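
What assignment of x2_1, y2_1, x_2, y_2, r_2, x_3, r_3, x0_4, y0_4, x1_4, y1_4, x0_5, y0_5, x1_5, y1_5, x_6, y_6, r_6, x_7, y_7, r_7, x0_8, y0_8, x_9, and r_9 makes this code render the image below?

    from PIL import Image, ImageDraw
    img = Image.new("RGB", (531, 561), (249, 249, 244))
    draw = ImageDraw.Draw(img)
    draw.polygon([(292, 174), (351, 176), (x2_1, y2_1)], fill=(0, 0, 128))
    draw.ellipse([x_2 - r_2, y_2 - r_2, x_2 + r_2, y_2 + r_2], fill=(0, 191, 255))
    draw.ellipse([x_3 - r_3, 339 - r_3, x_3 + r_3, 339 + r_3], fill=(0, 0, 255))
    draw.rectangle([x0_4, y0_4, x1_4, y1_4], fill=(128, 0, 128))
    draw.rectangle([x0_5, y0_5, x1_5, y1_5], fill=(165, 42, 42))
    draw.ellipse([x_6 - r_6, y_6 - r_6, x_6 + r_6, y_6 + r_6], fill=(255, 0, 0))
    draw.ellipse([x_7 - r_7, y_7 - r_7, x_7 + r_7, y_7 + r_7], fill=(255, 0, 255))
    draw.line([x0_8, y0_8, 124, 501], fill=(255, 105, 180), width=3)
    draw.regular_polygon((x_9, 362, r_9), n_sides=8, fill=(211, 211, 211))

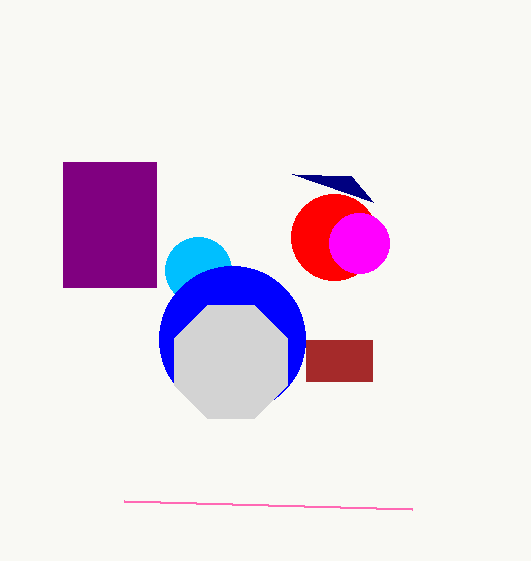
x2_1 = 373
y2_1 = 202
x_2 = 198
y_2 = 270
r_2 = 33
x_3 = 232
r_3 = 73
x0_4 = 63
y0_4 = 162
x1_4 = 156
y1_4 = 287
x0_5 = 306
y0_5 = 340
x1_5 = 372
y1_5 = 381
x_6 = 334
y_6 = 237
r_6 = 43
x_7 = 359
y_7 = 243
r_7 = 30
x0_8 = 412
y0_8 = 509
x_9 = 231
r_9 = 61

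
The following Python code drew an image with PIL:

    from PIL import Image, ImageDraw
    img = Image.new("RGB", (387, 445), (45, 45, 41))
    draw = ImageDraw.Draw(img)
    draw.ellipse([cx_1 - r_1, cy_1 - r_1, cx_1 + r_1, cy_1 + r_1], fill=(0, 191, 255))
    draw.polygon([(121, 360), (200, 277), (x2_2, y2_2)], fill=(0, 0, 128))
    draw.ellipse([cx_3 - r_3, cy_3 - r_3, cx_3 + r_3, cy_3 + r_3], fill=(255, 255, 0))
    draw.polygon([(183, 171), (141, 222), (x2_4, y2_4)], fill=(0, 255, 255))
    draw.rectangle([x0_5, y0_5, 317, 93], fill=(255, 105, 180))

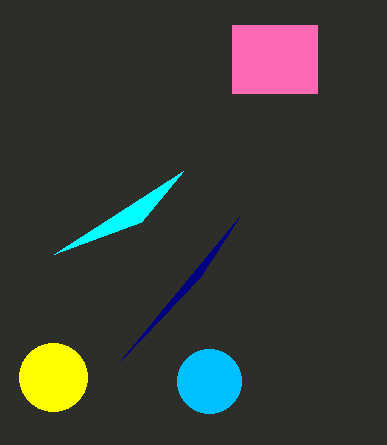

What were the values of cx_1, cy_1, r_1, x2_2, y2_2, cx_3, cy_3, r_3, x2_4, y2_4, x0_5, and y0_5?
cx_1 = 209, cy_1 = 381, r_1 = 32, x2_2 = 239, y2_2 = 217, cx_3 = 53, cy_3 = 377, r_3 = 34, x2_4 = 54, y2_4 = 254, x0_5 = 232, y0_5 = 25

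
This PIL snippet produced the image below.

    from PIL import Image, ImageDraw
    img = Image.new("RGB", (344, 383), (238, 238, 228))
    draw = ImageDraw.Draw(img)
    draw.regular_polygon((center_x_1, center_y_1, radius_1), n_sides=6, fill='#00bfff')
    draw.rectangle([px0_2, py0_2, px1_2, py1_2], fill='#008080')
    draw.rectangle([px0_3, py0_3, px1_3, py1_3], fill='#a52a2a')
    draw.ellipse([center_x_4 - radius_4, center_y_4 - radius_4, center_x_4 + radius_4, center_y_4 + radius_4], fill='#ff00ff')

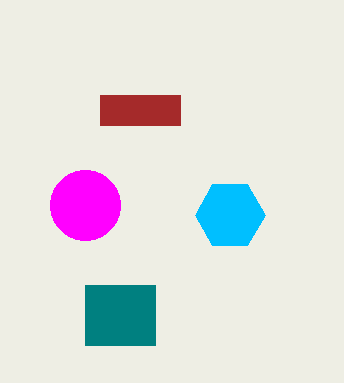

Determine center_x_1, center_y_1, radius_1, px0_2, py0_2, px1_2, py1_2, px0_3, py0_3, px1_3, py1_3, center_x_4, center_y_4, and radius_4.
center_x_1 = 230
center_y_1 = 215
radius_1 = 35
px0_2 = 85
py0_2 = 285
px1_2 = 155
py1_2 = 345
px0_3 = 100
py0_3 = 95
px1_3 = 180
py1_3 = 125
center_x_4 = 85
center_y_4 = 205
radius_4 = 35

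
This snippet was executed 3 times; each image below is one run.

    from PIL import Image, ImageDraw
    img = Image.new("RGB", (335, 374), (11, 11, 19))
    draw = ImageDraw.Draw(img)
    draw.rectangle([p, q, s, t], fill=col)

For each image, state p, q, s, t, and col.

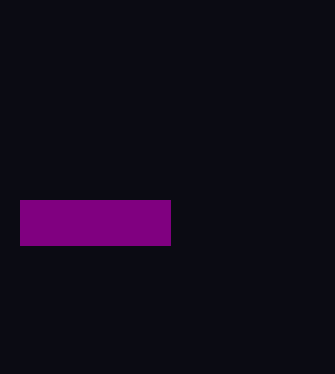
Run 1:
p = 20
q = 200
s = 170
t = 245
col = 'purple'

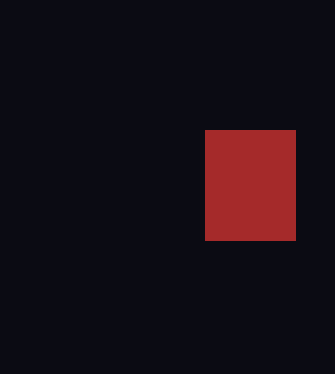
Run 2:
p = 205, q = 130, s = 295, t = 240, col = 'brown'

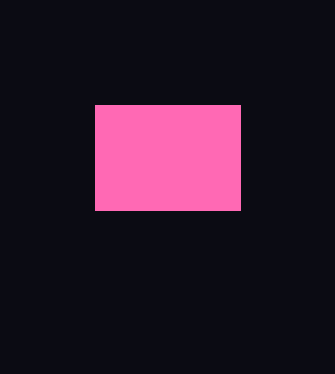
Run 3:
p = 95, q = 105, s = 240, t = 210, col = 'hotpink'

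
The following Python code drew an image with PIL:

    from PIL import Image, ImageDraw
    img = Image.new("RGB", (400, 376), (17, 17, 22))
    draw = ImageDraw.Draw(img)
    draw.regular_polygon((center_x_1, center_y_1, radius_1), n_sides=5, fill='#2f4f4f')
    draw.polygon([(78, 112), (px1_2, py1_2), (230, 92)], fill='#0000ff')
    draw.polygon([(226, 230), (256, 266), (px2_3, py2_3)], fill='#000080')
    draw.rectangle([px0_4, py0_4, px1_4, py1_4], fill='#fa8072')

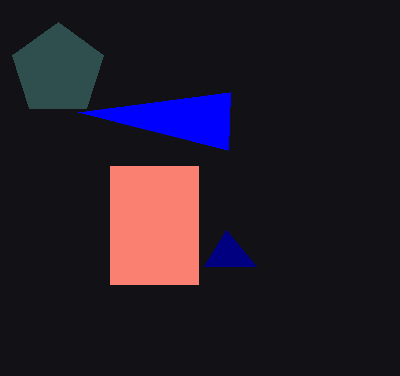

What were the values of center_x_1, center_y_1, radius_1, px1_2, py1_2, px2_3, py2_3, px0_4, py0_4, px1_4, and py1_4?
center_x_1 = 58, center_y_1 = 70, radius_1 = 48, px1_2 = 228, py1_2 = 150, px2_3 = 204, py2_3 = 266, px0_4 = 110, py0_4 = 166, px1_4 = 198, py1_4 = 284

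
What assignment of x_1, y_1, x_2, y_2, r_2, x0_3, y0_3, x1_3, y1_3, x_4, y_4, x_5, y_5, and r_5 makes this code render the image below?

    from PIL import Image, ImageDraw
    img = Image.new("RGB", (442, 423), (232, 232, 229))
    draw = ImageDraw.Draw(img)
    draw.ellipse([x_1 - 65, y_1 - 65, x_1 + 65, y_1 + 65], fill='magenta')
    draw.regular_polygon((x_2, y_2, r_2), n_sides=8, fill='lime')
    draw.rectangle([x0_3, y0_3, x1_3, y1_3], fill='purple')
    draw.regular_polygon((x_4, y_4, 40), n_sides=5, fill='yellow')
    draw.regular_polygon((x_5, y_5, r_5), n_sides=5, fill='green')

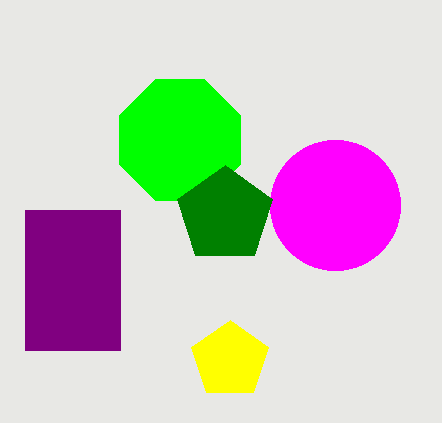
x_1 = 335; y_1 = 205; x_2 = 180; y_2 = 140; r_2 = 65; x0_3 = 25; y0_3 = 210; x1_3 = 120; y1_3 = 350; x_4 = 230; y_4 = 360; x_5 = 225; y_5 = 215; r_5 = 50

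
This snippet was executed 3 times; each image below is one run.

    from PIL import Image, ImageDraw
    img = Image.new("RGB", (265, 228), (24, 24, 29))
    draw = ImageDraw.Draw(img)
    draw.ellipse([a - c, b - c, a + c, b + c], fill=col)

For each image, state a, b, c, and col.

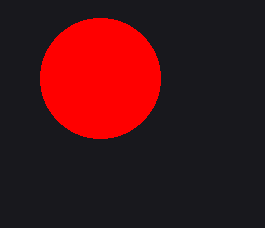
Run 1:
a = 100, b = 78, c = 60, col = 'red'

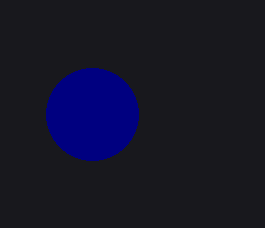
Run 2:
a = 92
b = 114
c = 46
col = 'navy'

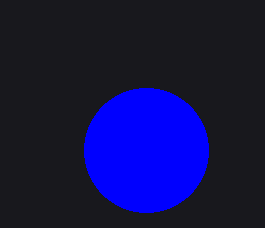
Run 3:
a = 146, b = 150, c = 62, col = 'blue'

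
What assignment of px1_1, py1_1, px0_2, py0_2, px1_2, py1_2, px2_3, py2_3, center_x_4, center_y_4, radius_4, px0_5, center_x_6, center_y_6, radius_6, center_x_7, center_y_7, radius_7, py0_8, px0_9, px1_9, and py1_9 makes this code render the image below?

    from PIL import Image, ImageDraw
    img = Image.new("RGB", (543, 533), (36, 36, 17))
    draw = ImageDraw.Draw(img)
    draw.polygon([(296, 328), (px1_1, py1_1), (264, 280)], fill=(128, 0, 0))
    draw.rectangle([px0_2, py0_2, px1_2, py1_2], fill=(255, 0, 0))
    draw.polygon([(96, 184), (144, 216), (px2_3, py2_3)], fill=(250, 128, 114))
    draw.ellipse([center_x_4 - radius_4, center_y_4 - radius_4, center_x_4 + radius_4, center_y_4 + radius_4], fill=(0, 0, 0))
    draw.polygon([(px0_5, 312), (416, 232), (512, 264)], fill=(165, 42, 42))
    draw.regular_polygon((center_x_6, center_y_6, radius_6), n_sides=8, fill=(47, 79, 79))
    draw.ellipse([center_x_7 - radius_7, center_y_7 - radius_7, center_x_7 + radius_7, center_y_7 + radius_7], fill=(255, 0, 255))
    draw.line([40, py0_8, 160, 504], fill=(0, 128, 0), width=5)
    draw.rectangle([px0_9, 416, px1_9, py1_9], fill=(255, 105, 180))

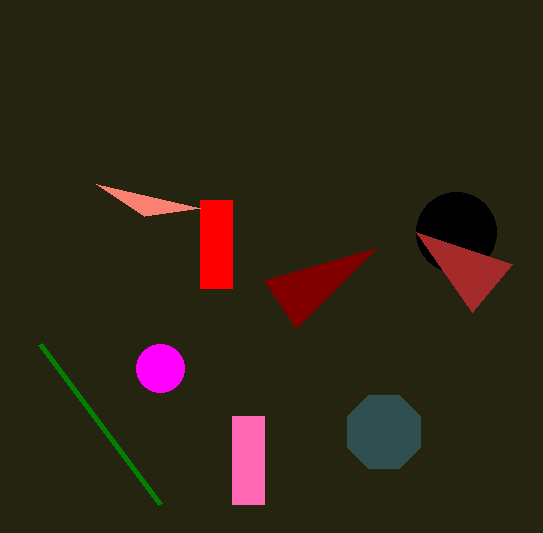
px1_1 = 376, py1_1 = 248, px0_2 = 200, py0_2 = 200, px1_2 = 232, py1_2 = 288, px2_3 = 200, py2_3 = 208, center_x_4 = 456, center_y_4 = 232, radius_4 = 40, px0_5 = 472, center_x_6 = 384, center_y_6 = 432, radius_6 = 40, center_x_7 = 160, center_y_7 = 368, radius_7 = 24, py0_8 = 344, px0_9 = 232, px1_9 = 264, py1_9 = 504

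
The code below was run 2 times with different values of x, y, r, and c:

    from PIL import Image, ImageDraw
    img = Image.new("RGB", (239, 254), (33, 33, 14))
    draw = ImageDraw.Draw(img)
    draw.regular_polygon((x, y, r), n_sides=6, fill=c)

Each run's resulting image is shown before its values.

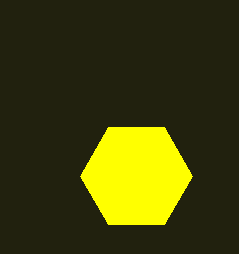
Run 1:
x = 136; y = 176; r = 56; c = 'yellow'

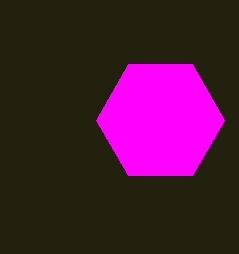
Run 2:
x = 160
y = 120
r = 64
c = 'magenta'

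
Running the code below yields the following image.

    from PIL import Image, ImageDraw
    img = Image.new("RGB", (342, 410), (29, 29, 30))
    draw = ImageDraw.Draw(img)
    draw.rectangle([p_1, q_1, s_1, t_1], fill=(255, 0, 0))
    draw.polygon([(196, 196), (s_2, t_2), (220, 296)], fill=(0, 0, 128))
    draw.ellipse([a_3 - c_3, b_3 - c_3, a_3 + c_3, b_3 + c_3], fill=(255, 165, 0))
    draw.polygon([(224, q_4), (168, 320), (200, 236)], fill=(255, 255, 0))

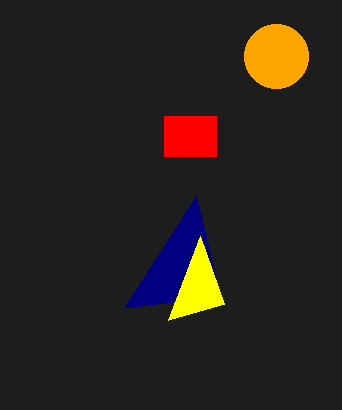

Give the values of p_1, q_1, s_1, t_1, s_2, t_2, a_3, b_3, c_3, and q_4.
p_1 = 164, q_1 = 116, s_1 = 216, t_1 = 156, s_2 = 124, t_2 = 308, a_3 = 276, b_3 = 56, c_3 = 32, q_4 = 304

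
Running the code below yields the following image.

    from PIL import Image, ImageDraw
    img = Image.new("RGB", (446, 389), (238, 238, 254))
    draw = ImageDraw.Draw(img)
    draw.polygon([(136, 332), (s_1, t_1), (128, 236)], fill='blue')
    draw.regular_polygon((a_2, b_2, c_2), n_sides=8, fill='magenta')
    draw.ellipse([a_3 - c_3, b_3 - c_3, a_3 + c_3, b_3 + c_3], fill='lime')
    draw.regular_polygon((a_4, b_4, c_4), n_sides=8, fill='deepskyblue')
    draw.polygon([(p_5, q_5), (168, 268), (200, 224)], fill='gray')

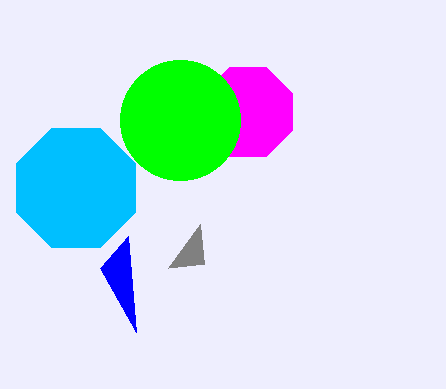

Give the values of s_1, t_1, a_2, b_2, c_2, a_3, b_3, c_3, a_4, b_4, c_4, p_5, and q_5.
s_1 = 100
t_1 = 268
a_2 = 248
b_2 = 112
c_2 = 48
a_3 = 180
b_3 = 120
c_3 = 60
a_4 = 76
b_4 = 188
c_4 = 64
p_5 = 204
q_5 = 264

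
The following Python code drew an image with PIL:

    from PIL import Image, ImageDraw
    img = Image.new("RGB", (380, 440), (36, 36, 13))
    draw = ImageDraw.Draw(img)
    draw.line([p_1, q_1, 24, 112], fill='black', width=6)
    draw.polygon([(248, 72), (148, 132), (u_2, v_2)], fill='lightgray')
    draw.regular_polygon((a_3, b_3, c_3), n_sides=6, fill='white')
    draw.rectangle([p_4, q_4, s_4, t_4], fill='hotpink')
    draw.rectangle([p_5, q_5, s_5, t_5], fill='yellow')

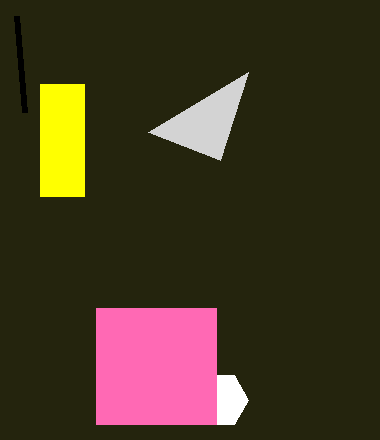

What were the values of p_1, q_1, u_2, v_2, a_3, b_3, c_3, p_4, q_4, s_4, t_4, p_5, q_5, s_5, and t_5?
p_1 = 16, q_1 = 16, u_2 = 220, v_2 = 160, a_3 = 220, b_3 = 400, c_3 = 28, p_4 = 96, q_4 = 308, s_4 = 216, t_4 = 424, p_5 = 40, q_5 = 84, s_5 = 84, t_5 = 196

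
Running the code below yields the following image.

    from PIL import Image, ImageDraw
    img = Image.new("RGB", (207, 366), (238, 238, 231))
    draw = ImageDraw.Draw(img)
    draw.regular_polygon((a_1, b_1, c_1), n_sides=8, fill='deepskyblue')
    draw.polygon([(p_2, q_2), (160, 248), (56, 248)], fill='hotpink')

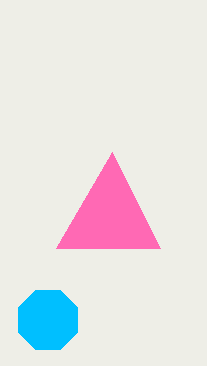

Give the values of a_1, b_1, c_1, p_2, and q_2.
a_1 = 48; b_1 = 320; c_1 = 32; p_2 = 112; q_2 = 152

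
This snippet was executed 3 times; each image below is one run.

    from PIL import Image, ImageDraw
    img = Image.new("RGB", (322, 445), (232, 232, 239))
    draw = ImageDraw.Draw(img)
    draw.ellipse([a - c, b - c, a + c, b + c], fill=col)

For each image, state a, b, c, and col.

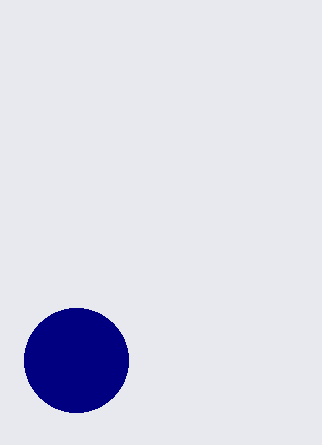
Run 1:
a = 76, b = 360, c = 52, col = 'navy'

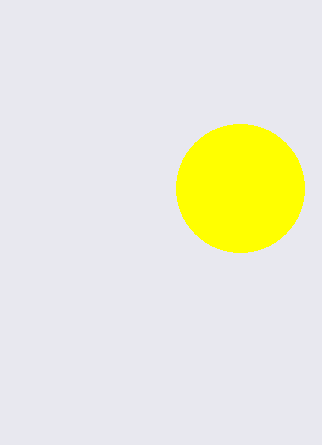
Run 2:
a = 240; b = 188; c = 64; col = 'yellow'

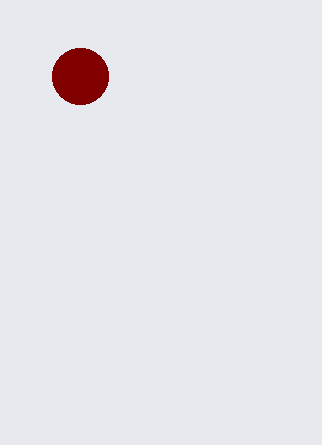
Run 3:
a = 80, b = 76, c = 28, col = 'maroon'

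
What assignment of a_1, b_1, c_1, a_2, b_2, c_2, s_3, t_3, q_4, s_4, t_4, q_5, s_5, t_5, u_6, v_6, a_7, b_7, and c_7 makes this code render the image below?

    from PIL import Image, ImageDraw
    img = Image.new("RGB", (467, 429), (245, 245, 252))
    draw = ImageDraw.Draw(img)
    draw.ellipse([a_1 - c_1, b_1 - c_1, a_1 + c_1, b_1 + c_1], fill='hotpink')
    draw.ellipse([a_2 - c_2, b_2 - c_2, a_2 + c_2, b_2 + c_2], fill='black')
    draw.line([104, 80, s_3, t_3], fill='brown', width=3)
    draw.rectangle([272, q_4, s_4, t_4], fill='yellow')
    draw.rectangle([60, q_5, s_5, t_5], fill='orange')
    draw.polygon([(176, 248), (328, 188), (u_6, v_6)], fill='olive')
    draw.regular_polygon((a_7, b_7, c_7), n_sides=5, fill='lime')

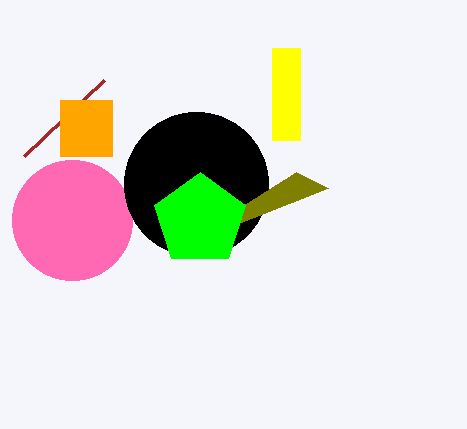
a_1 = 72; b_1 = 220; c_1 = 60; a_2 = 196; b_2 = 184; c_2 = 72; s_3 = 24; t_3 = 156; q_4 = 48; s_4 = 300; t_4 = 140; q_5 = 100; s_5 = 112; t_5 = 156; u_6 = 296; v_6 = 172; a_7 = 200; b_7 = 220; c_7 = 48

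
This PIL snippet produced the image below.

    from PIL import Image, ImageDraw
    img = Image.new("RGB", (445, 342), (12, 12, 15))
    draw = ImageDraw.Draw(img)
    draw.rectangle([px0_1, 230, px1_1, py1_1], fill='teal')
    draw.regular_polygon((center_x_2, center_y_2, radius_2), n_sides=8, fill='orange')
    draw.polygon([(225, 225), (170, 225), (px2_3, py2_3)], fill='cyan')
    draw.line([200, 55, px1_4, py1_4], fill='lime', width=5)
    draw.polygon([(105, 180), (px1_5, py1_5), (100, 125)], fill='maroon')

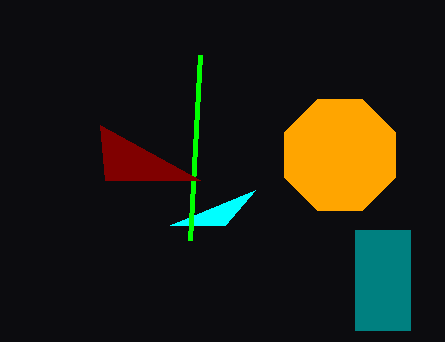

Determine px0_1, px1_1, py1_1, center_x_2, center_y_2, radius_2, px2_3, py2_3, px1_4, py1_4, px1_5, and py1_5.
px0_1 = 355
px1_1 = 410
py1_1 = 330
center_x_2 = 340
center_y_2 = 155
radius_2 = 60
px2_3 = 255
py2_3 = 190
px1_4 = 190
py1_4 = 240
px1_5 = 200
py1_5 = 180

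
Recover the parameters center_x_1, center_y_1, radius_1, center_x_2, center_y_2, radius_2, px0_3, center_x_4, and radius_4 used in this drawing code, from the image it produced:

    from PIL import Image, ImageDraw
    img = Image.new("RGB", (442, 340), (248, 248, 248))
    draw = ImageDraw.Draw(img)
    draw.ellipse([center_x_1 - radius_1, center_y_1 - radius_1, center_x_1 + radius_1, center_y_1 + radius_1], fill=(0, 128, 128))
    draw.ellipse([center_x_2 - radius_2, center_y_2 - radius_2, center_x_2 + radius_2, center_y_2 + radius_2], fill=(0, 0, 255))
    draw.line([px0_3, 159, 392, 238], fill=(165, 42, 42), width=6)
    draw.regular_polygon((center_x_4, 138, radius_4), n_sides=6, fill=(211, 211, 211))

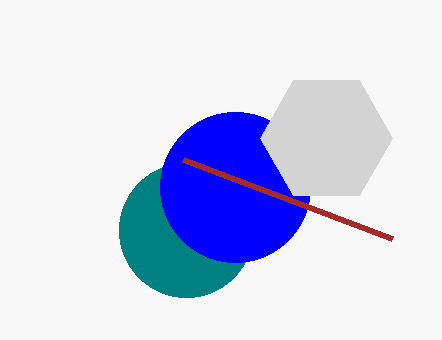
center_x_1 = 186, center_y_1 = 230, radius_1 = 67, center_x_2 = 235, center_y_2 = 187, radius_2 = 75, px0_3 = 183, center_x_4 = 326, radius_4 = 66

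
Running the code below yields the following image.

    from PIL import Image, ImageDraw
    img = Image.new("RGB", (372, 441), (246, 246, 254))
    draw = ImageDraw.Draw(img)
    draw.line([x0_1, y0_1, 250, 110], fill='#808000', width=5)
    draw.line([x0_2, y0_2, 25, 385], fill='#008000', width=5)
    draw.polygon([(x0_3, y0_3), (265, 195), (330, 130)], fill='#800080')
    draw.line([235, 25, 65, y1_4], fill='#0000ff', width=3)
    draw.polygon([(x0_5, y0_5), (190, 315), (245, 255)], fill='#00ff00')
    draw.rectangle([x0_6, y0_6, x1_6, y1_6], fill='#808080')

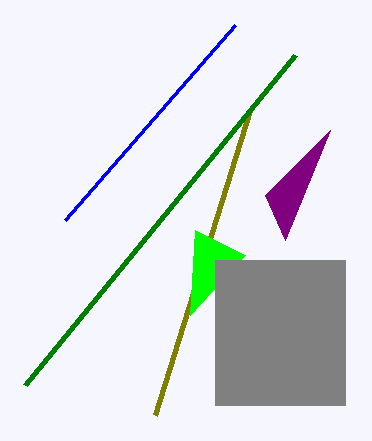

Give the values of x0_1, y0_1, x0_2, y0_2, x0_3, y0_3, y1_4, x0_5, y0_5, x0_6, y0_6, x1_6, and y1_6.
x0_1 = 155
y0_1 = 415
x0_2 = 295
y0_2 = 55
x0_3 = 285
y0_3 = 240
y1_4 = 220
x0_5 = 195
y0_5 = 230
x0_6 = 215
y0_6 = 260
x1_6 = 345
y1_6 = 405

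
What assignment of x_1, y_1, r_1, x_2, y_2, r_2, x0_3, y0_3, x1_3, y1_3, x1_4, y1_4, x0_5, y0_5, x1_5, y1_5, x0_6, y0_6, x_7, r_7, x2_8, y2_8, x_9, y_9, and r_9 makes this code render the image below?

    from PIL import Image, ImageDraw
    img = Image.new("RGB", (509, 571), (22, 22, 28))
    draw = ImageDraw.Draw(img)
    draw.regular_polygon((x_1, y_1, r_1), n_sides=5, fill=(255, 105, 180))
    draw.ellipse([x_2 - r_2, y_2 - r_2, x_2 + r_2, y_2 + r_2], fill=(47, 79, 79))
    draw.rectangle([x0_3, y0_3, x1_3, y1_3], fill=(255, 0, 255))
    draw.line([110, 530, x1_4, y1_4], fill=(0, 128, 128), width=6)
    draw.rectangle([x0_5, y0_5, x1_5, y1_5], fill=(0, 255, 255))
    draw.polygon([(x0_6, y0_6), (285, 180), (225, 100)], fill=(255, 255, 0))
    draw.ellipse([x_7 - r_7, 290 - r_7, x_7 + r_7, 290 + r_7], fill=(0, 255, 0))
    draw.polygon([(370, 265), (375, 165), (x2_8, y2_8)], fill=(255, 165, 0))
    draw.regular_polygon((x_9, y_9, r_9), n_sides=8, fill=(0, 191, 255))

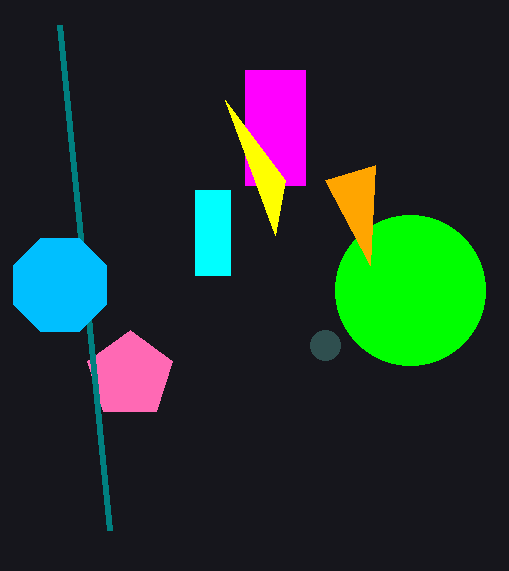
x_1 = 130; y_1 = 375; r_1 = 45; x_2 = 325; y_2 = 345; r_2 = 15; x0_3 = 245; y0_3 = 70; x1_3 = 305; y1_3 = 185; x1_4 = 60; y1_4 = 25; x0_5 = 195; y0_5 = 190; x1_5 = 230; y1_5 = 275; x0_6 = 275; y0_6 = 235; x_7 = 410; r_7 = 75; x2_8 = 325; y2_8 = 180; x_9 = 60; y_9 = 285; r_9 = 50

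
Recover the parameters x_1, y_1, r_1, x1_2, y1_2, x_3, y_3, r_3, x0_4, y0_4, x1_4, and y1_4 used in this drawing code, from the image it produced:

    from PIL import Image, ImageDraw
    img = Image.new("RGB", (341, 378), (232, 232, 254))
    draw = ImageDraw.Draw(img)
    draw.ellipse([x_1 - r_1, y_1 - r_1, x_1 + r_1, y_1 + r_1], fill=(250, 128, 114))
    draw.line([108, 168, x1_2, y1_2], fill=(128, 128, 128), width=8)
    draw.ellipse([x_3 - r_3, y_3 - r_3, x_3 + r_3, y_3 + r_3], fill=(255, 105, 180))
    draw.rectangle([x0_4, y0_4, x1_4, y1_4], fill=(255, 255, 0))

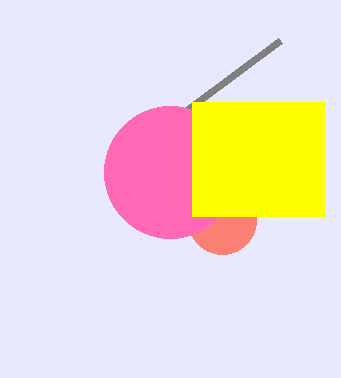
x_1 = 222; y_1 = 220; r_1 = 34; x1_2 = 280; y1_2 = 40; x_3 = 170; y_3 = 172; r_3 = 66; x0_4 = 192; y0_4 = 102; x1_4 = 324; y1_4 = 216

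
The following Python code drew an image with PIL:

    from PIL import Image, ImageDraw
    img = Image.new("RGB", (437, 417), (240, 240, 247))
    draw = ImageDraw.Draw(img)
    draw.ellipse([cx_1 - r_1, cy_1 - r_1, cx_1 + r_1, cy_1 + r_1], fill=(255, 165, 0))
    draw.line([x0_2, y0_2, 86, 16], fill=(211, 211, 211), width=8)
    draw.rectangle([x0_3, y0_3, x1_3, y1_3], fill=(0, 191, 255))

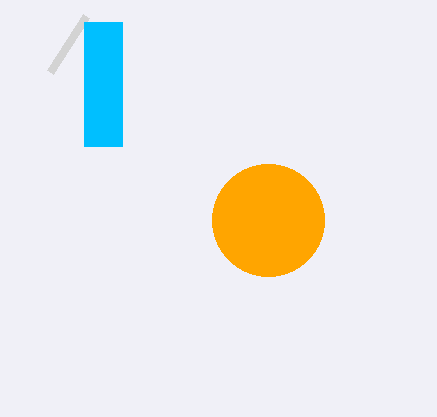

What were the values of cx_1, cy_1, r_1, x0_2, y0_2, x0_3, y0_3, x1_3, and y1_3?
cx_1 = 268, cy_1 = 220, r_1 = 56, x0_2 = 50, y0_2 = 72, x0_3 = 84, y0_3 = 22, x1_3 = 122, y1_3 = 146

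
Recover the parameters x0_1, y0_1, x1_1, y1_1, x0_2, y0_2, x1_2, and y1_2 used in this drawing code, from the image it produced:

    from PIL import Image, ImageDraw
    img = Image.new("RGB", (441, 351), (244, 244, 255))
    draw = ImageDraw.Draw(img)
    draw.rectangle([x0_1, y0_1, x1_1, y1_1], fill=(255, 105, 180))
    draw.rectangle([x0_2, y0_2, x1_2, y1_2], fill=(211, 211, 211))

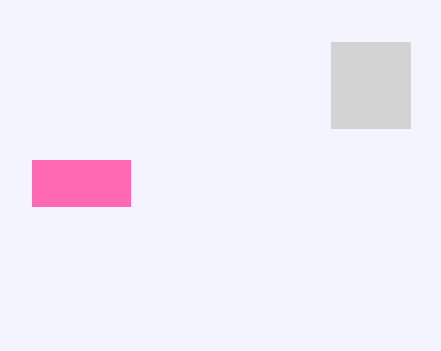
x0_1 = 32; y0_1 = 160; x1_1 = 130; y1_1 = 206; x0_2 = 331; y0_2 = 42; x1_2 = 410; y1_2 = 128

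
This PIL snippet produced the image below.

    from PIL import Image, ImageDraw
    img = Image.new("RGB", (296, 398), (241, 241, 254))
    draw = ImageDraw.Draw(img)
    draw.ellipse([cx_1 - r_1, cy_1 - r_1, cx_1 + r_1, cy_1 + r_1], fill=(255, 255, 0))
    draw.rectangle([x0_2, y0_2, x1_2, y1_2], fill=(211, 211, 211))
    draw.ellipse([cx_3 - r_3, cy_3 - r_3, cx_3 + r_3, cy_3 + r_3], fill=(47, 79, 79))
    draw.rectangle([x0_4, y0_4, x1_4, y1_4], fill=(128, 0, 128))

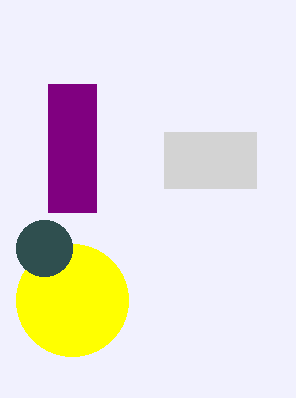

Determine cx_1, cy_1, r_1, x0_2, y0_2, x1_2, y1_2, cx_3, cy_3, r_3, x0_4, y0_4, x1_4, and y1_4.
cx_1 = 72; cy_1 = 300; r_1 = 56; x0_2 = 164; y0_2 = 132; x1_2 = 256; y1_2 = 188; cx_3 = 44; cy_3 = 248; r_3 = 28; x0_4 = 48; y0_4 = 84; x1_4 = 96; y1_4 = 212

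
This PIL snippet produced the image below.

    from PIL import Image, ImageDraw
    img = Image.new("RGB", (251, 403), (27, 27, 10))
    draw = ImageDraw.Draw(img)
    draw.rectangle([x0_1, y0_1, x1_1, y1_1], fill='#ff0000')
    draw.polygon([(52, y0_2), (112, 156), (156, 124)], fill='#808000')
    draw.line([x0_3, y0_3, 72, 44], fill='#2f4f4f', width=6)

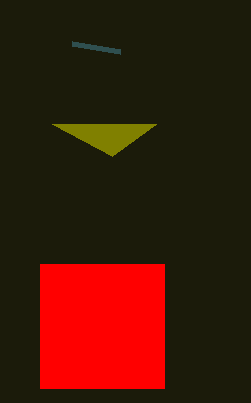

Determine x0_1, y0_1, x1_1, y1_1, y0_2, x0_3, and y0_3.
x0_1 = 40, y0_1 = 264, x1_1 = 164, y1_1 = 388, y0_2 = 124, x0_3 = 120, y0_3 = 52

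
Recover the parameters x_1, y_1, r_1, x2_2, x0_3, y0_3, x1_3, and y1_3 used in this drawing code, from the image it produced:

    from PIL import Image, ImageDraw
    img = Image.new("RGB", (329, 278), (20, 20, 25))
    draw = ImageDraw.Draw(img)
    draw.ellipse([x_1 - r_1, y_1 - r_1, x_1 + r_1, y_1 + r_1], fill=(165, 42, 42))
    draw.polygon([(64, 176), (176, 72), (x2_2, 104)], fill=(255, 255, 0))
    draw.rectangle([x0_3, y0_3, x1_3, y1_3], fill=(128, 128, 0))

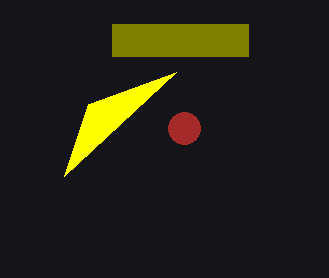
x_1 = 184; y_1 = 128; r_1 = 16; x2_2 = 88; x0_3 = 112; y0_3 = 24; x1_3 = 248; y1_3 = 56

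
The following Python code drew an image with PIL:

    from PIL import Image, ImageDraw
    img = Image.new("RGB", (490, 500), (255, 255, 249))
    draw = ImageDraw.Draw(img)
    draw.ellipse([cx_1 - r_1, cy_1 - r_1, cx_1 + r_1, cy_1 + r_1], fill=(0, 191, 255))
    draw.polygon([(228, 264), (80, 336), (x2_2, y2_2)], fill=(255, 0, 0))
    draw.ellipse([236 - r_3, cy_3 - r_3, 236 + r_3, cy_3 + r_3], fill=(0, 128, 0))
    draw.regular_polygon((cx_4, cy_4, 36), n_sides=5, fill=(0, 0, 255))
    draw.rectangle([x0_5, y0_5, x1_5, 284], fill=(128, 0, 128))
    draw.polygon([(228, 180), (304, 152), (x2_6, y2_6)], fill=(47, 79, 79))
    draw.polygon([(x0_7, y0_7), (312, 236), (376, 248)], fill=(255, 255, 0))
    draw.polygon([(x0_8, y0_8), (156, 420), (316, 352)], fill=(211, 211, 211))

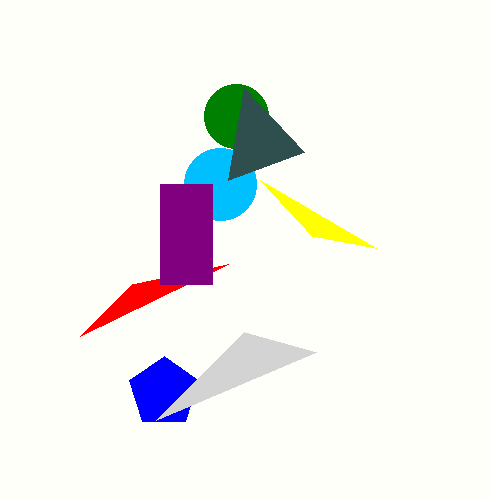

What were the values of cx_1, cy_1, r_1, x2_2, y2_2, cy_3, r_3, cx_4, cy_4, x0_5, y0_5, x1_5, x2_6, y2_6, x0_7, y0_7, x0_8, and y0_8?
cx_1 = 220; cy_1 = 184; r_1 = 36; x2_2 = 132; y2_2 = 284; cy_3 = 116; r_3 = 32; cx_4 = 164; cy_4 = 392; x0_5 = 160; y0_5 = 184; x1_5 = 212; x2_6 = 244; y2_6 = 88; x0_7 = 260; y0_7 = 180; x0_8 = 244; y0_8 = 332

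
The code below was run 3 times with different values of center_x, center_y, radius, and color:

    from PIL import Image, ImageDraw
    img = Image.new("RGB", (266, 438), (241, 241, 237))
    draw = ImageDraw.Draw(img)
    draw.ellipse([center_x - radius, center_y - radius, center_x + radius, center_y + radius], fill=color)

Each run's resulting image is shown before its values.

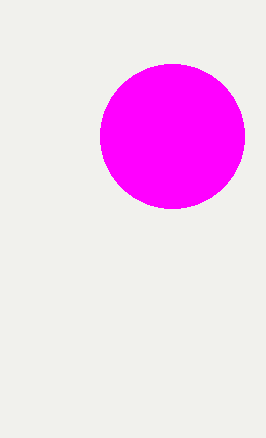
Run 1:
center_x = 172
center_y = 136
radius = 72
color = 'magenta'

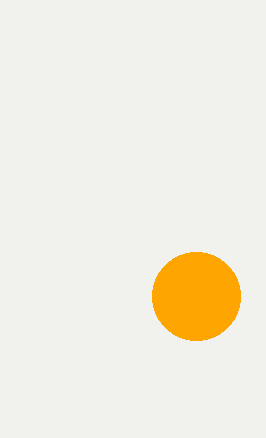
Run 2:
center_x = 196; center_y = 296; radius = 44; color = 'orange'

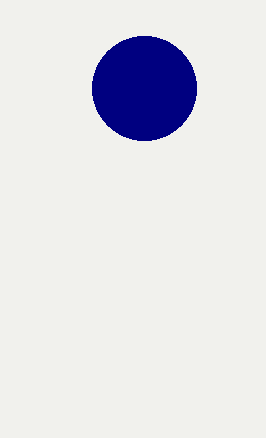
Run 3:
center_x = 144, center_y = 88, radius = 52, color = 'navy'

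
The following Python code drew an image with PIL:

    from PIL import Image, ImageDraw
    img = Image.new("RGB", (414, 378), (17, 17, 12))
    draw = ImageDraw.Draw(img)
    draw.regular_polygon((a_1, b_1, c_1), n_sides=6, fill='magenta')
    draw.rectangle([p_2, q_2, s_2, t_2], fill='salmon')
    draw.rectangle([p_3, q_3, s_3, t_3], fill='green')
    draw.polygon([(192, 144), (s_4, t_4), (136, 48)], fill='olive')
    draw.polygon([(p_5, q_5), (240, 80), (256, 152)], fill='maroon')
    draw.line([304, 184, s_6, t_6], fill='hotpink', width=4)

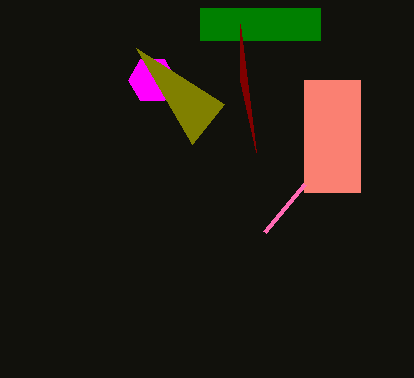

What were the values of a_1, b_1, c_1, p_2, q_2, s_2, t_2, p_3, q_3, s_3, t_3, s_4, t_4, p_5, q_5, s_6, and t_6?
a_1 = 152; b_1 = 80; c_1 = 24; p_2 = 304; q_2 = 80; s_2 = 360; t_2 = 192; p_3 = 200; q_3 = 8; s_3 = 320; t_3 = 40; s_4 = 224; t_4 = 104; p_5 = 240; q_5 = 24; s_6 = 264; t_6 = 232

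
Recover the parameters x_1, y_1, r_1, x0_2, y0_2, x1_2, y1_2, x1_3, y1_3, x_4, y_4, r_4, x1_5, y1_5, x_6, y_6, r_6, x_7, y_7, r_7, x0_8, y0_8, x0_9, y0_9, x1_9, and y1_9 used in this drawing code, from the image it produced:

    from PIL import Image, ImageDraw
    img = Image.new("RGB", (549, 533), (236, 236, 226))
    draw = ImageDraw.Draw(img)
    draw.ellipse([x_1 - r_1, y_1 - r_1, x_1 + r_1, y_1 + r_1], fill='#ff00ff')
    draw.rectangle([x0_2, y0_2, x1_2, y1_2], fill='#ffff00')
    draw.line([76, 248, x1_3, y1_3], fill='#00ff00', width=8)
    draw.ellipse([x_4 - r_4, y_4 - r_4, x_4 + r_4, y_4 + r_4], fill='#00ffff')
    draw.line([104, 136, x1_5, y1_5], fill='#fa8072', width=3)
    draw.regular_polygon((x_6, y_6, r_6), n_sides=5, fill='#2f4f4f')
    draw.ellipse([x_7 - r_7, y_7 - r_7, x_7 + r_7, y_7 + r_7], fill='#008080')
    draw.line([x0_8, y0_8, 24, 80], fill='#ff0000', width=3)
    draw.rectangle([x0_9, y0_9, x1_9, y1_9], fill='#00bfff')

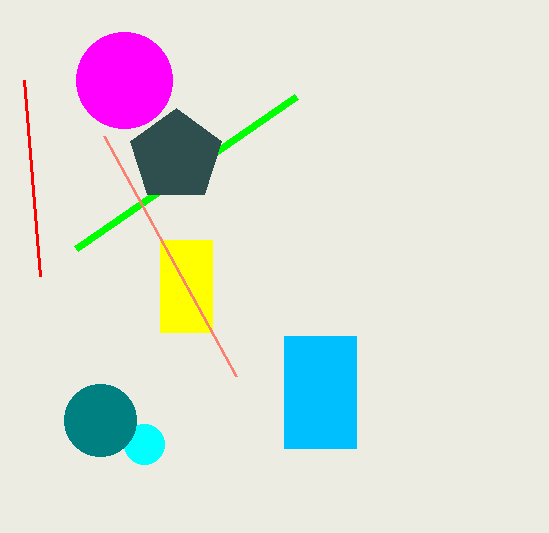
x_1 = 124; y_1 = 80; r_1 = 48; x0_2 = 160; y0_2 = 240; x1_2 = 212; y1_2 = 332; x1_3 = 296; y1_3 = 96; x_4 = 144; y_4 = 444; r_4 = 20; x1_5 = 236; y1_5 = 376; x_6 = 176; y_6 = 156; r_6 = 48; x_7 = 100; y_7 = 420; r_7 = 36; x0_8 = 40; y0_8 = 276; x0_9 = 284; y0_9 = 336; x1_9 = 356; y1_9 = 448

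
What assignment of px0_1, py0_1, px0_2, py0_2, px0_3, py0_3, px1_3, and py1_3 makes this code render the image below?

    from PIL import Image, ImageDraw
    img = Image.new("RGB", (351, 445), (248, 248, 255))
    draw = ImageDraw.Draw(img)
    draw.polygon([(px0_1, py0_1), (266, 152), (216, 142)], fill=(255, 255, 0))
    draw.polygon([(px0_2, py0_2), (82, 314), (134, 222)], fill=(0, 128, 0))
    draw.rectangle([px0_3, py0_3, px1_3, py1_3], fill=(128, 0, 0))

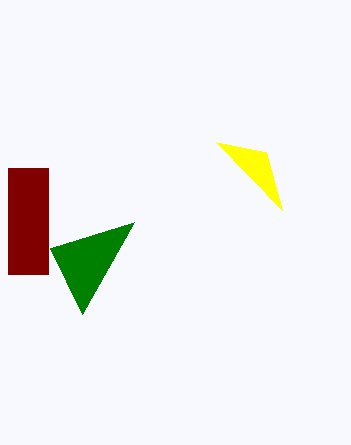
px0_1 = 282; py0_1 = 210; px0_2 = 50; py0_2 = 248; px0_3 = 8; py0_3 = 168; px1_3 = 48; py1_3 = 274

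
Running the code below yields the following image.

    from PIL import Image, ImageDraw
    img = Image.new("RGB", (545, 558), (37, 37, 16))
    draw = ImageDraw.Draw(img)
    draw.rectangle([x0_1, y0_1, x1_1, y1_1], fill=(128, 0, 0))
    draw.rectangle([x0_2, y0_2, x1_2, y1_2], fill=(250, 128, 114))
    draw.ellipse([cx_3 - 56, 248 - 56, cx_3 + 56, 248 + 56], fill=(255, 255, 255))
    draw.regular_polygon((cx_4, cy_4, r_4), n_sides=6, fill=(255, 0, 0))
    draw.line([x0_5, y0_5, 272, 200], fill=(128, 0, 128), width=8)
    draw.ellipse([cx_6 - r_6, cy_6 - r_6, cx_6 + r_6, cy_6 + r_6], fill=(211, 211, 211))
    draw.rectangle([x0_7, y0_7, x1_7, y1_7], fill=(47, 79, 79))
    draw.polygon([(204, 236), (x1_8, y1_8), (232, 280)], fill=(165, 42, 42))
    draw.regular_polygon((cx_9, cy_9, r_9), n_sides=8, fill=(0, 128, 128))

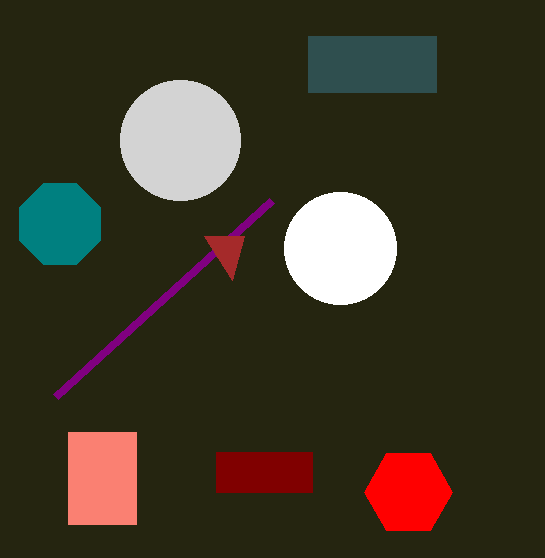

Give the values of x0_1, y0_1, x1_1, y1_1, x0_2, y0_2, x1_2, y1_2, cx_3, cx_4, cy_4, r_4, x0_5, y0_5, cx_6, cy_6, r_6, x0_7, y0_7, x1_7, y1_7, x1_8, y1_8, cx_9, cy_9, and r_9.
x0_1 = 216, y0_1 = 452, x1_1 = 312, y1_1 = 492, x0_2 = 68, y0_2 = 432, x1_2 = 136, y1_2 = 524, cx_3 = 340, cx_4 = 408, cy_4 = 492, r_4 = 44, x0_5 = 56, y0_5 = 396, cx_6 = 180, cy_6 = 140, r_6 = 60, x0_7 = 308, y0_7 = 36, x1_7 = 436, y1_7 = 92, x1_8 = 244, y1_8 = 236, cx_9 = 60, cy_9 = 224, r_9 = 44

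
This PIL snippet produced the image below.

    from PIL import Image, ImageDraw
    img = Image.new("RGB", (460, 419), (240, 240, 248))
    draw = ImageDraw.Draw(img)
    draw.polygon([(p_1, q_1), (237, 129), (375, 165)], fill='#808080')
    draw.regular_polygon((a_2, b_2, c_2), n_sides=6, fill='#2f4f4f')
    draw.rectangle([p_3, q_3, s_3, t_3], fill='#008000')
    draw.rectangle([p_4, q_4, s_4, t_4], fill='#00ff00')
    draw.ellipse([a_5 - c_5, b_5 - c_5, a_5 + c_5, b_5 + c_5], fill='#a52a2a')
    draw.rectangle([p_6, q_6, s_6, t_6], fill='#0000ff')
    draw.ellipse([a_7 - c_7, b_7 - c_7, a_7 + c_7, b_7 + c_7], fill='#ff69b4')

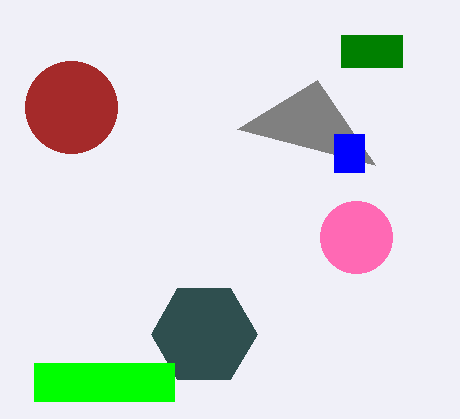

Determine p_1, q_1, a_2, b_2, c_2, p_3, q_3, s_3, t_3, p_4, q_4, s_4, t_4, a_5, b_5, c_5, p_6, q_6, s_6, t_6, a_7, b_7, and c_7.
p_1 = 317
q_1 = 80
a_2 = 204
b_2 = 334
c_2 = 53
p_3 = 341
q_3 = 35
s_3 = 402
t_3 = 67
p_4 = 34
q_4 = 363
s_4 = 174
t_4 = 401
a_5 = 71
b_5 = 107
c_5 = 46
p_6 = 334
q_6 = 134
s_6 = 364
t_6 = 172
a_7 = 356
b_7 = 237
c_7 = 36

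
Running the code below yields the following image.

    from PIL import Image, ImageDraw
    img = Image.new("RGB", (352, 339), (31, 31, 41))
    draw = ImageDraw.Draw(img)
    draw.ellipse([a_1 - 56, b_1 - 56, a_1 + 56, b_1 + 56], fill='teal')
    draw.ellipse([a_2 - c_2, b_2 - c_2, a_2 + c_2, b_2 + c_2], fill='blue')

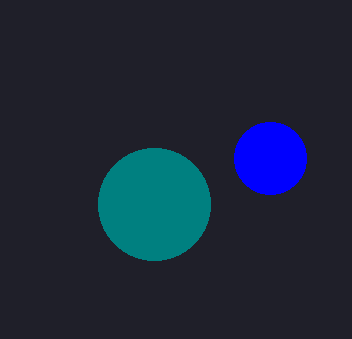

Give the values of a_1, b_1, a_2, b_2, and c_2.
a_1 = 154, b_1 = 204, a_2 = 270, b_2 = 158, c_2 = 36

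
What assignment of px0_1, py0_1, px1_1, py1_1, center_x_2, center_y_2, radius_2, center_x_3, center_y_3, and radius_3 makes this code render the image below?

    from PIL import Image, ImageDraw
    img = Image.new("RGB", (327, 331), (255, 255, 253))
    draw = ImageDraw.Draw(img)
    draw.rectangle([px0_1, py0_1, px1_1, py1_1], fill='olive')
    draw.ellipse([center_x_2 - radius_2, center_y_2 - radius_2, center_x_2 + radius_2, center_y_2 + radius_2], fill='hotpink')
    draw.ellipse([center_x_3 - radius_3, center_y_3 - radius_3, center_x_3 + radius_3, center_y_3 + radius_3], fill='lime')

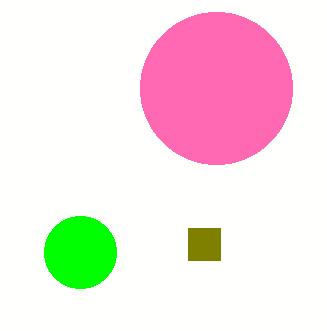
px0_1 = 188; py0_1 = 228; px1_1 = 220; py1_1 = 260; center_x_2 = 216; center_y_2 = 88; radius_2 = 76; center_x_3 = 80; center_y_3 = 252; radius_3 = 36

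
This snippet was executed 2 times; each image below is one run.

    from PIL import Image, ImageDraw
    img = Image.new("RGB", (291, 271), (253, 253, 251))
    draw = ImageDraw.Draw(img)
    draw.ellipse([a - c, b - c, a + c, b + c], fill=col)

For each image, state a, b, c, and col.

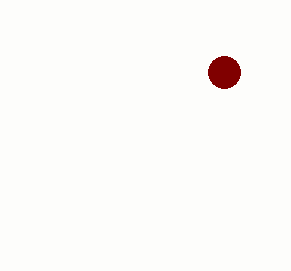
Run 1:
a = 224, b = 72, c = 16, col = 'maroon'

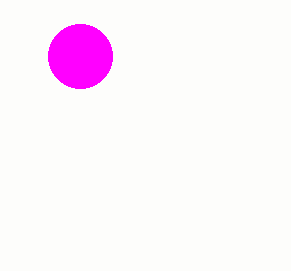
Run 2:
a = 80, b = 56, c = 32, col = 'magenta'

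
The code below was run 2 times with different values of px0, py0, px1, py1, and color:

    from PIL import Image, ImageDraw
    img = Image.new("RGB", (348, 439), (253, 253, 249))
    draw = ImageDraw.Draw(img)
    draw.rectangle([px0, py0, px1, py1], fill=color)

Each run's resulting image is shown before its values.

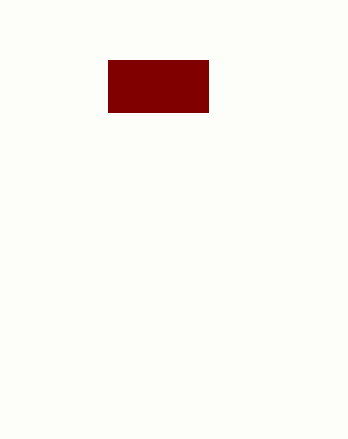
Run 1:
px0 = 108
py0 = 60
px1 = 208
py1 = 112
color = 'maroon'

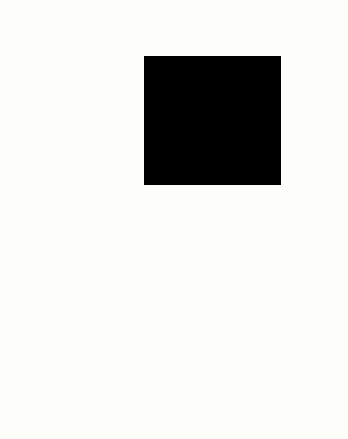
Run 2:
px0 = 144; py0 = 56; px1 = 280; py1 = 184; color = 'black'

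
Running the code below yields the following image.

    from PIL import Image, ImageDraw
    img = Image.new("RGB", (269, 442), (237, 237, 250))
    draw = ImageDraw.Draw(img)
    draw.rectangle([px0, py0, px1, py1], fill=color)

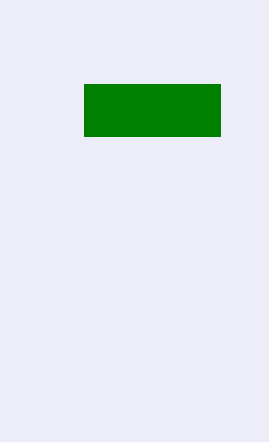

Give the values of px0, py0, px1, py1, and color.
px0 = 84, py0 = 84, px1 = 220, py1 = 136, color = 'green'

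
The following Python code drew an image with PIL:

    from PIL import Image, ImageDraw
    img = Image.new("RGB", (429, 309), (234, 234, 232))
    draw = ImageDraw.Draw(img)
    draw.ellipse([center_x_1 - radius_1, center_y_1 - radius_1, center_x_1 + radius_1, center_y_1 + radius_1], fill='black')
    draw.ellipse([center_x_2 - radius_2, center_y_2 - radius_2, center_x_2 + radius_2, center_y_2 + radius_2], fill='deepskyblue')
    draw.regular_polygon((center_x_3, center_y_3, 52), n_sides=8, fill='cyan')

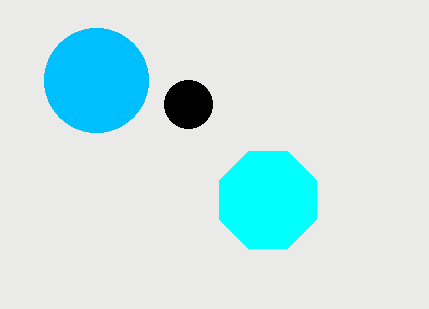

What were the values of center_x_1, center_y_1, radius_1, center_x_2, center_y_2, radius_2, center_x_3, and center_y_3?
center_x_1 = 188
center_y_1 = 104
radius_1 = 24
center_x_2 = 96
center_y_2 = 80
radius_2 = 52
center_x_3 = 268
center_y_3 = 200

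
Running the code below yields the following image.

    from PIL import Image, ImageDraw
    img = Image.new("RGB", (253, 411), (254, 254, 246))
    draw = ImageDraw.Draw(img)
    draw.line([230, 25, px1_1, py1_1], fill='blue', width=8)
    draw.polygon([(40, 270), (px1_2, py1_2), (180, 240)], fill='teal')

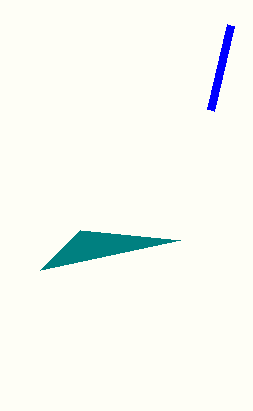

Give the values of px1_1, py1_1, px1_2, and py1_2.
px1_1 = 210, py1_1 = 110, px1_2 = 80, py1_2 = 230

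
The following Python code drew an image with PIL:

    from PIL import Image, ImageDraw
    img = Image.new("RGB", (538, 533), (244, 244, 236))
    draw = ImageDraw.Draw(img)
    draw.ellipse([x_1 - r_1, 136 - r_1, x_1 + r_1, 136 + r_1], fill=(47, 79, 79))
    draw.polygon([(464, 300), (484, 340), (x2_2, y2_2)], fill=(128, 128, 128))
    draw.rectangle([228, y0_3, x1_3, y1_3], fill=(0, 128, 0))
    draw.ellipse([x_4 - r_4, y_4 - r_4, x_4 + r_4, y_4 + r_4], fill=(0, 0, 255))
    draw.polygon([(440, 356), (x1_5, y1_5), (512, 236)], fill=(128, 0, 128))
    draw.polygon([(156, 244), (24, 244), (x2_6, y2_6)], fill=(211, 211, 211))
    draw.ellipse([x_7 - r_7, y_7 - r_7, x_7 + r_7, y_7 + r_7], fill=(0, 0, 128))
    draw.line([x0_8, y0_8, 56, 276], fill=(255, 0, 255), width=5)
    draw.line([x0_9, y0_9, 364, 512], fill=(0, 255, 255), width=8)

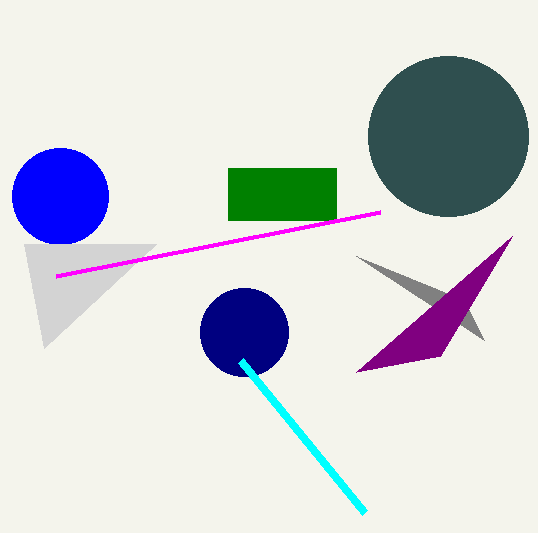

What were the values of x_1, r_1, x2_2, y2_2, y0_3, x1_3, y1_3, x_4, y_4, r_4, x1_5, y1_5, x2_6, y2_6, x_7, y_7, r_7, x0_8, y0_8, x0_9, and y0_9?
x_1 = 448; r_1 = 80; x2_2 = 356; y2_2 = 256; y0_3 = 168; x1_3 = 336; y1_3 = 220; x_4 = 60; y_4 = 196; r_4 = 48; x1_5 = 356; y1_5 = 372; x2_6 = 44; y2_6 = 348; x_7 = 244; y_7 = 332; r_7 = 44; x0_8 = 380; y0_8 = 212; x0_9 = 240; y0_9 = 360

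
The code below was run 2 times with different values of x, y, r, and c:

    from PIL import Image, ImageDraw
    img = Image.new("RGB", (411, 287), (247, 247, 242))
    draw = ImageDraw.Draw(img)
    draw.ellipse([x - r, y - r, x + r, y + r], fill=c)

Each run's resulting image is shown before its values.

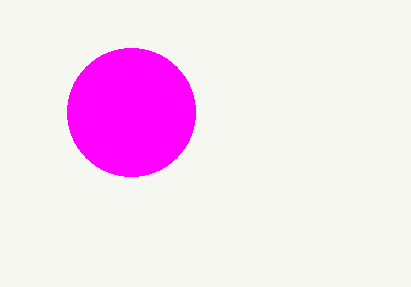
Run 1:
x = 131
y = 112
r = 64
c = 'magenta'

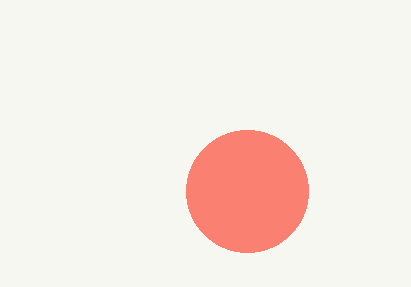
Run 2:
x = 247, y = 191, r = 61, c = 'salmon'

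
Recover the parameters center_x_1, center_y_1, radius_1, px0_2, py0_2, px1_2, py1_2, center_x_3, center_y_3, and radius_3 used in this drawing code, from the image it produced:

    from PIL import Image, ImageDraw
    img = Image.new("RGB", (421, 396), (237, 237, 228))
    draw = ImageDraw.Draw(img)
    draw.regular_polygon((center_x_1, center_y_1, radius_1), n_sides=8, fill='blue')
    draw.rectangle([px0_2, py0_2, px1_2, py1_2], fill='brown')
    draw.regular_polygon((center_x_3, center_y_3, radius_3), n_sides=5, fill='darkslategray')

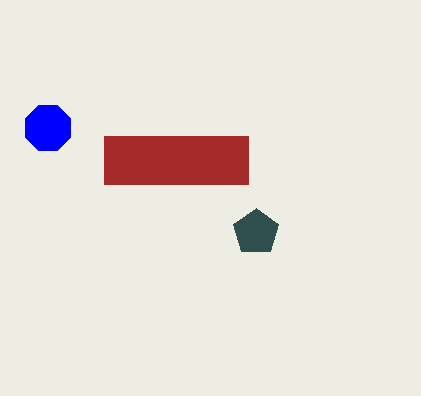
center_x_1 = 48
center_y_1 = 128
radius_1 = 24
px0_2 = 104
py0_2 = 136
px1_2 = 248
py1_2 = 184
center_x_3 = 256
center_y_3 = 232
radius_3 = 24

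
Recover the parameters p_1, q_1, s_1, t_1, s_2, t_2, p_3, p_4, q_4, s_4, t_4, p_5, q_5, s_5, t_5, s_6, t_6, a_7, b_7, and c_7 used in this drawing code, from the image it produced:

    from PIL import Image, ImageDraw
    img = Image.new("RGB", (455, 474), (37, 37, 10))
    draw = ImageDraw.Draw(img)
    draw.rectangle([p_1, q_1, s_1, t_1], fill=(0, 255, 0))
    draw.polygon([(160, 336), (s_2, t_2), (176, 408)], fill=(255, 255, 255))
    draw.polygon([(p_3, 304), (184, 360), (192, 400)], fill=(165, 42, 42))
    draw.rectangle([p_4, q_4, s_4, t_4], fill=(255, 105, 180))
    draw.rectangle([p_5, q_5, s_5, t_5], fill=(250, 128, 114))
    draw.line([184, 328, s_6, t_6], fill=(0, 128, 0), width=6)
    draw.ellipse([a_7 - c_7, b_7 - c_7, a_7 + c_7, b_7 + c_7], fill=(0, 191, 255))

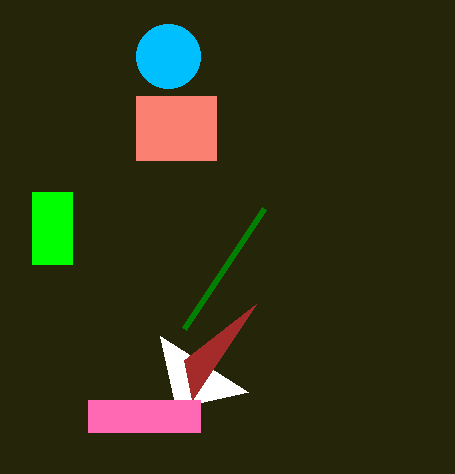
p_1 = 32, q_1 = 192, s_1 = 72, t_1 = 264, s_2 = 248, t_2 = 392, p_3 = 256, p_4 = 88, q_4 = 400, s_4 = 200, t_4 = 432, p_5 = 136, q_5 = 96, s_5 = 216, t_5 = 160, s_6 = 264, t_6 = 208, a_7 = 168, b_7 = 56, c_7 = 32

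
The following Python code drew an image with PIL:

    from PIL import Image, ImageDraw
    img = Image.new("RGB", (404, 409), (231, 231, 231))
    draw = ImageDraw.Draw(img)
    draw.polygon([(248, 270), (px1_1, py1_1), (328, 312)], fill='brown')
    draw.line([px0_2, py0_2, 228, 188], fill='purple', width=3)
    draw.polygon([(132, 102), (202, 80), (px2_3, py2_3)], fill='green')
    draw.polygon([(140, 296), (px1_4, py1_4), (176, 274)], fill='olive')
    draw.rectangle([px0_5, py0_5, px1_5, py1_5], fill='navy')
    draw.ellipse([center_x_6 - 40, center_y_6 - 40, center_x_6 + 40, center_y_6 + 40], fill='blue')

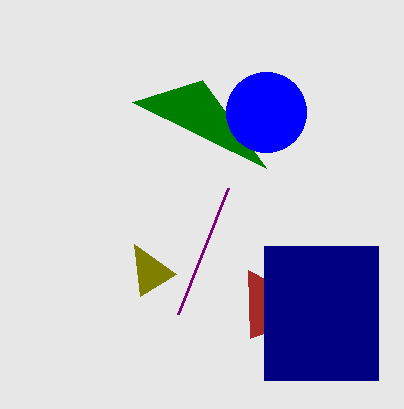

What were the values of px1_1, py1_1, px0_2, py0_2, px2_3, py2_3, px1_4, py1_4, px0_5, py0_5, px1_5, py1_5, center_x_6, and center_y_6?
px1_1 = 250, py1_1 = 338, px0_2 = 178, py0_2 = 314, px2_3 = 266, py2_3 = 168, px1_4 = 134, py1_4 = 244, px0_5 = 264, py0_5 = 246, px1_5 = 378, py1_5 = 380, center_x_6 = 266, center_y_6 = 112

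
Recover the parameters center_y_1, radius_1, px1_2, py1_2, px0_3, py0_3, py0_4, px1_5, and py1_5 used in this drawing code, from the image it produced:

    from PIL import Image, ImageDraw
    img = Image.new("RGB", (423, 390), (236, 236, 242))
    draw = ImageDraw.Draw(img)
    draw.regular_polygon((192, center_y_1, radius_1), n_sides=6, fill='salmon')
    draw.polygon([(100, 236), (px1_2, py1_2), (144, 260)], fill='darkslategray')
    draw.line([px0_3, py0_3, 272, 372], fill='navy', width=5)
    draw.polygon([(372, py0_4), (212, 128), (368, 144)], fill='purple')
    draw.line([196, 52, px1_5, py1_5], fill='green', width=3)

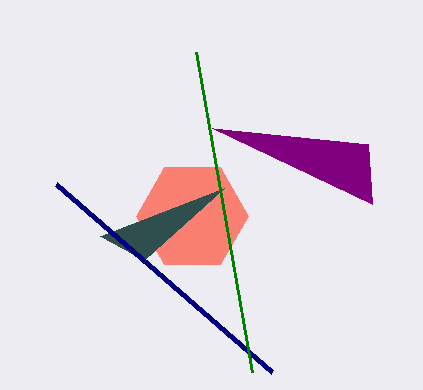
center_y_1 = 216
radius_1 = 56
px1_2 = 224
py1_2 = 188
px0_3 = 56
py0_3 = 184
py0_4 = 204
px1_5 = 252
py1_5 = 372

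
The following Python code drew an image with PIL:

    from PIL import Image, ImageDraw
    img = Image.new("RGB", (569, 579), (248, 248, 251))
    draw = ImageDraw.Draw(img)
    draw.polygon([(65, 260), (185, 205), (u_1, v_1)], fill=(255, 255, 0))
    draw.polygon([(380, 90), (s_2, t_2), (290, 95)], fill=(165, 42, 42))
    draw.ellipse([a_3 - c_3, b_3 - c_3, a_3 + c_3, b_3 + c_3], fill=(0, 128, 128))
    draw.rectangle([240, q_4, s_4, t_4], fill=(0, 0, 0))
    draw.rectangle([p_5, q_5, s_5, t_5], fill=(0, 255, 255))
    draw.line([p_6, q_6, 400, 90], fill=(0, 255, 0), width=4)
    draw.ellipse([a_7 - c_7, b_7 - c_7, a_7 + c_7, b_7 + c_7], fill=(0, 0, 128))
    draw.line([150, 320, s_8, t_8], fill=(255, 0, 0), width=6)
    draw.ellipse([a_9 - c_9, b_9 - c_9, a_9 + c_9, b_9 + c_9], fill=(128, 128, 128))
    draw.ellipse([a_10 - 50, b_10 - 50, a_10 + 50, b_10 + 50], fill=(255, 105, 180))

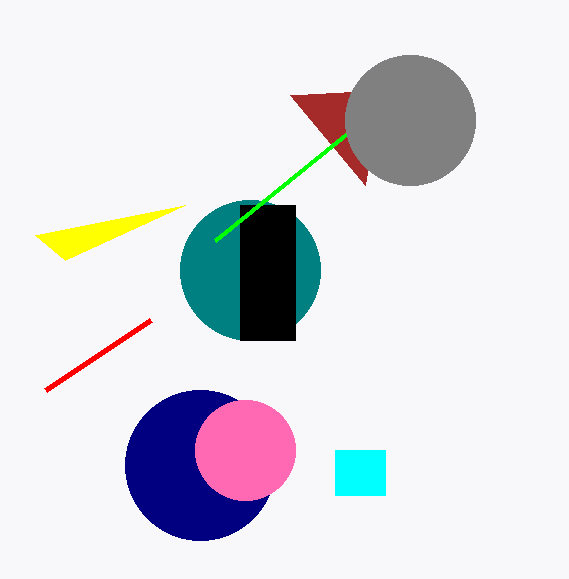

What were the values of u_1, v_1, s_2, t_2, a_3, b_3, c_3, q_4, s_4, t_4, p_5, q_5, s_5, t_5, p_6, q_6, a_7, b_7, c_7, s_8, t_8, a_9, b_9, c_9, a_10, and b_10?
u_1 = 35; v_1 = 235; s_2 = 365; t_2 = 185; a_3 = 250; b_3 = 270; c_3 = 70; q_4 = 205; s_4 = 295; t_4 = 340; p_5 = 335; q_5 = 450; s_5 = 385; t_5 = 495; p_6 = 215; q_6 = 240; a_7 = 200; b_7 = 465; c_7 = 75; s_8 = 45; t_8 = 390; a_9 = 410; b_9 = 120; c_9 = 65; a_10 = 245; b_10 = 450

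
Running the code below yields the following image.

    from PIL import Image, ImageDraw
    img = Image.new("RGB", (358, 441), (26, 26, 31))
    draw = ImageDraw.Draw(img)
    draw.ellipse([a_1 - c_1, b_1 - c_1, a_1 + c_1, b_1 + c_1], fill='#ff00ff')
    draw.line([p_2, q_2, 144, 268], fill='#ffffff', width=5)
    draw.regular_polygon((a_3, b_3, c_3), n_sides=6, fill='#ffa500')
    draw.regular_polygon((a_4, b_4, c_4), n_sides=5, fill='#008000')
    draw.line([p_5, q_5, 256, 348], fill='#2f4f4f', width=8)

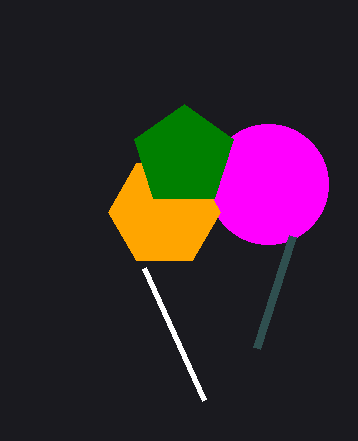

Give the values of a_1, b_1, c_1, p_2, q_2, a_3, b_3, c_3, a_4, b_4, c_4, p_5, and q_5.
a_1 = 268, b_1 = 184, c_1 = 60, p_2 = 204, q_2 = 400, a_3 = 164, b_3 = 212, c_3 = 56, a_4 = 184, b_4 = 156, c_4 = 52, p_5 = 292, q_5 = 236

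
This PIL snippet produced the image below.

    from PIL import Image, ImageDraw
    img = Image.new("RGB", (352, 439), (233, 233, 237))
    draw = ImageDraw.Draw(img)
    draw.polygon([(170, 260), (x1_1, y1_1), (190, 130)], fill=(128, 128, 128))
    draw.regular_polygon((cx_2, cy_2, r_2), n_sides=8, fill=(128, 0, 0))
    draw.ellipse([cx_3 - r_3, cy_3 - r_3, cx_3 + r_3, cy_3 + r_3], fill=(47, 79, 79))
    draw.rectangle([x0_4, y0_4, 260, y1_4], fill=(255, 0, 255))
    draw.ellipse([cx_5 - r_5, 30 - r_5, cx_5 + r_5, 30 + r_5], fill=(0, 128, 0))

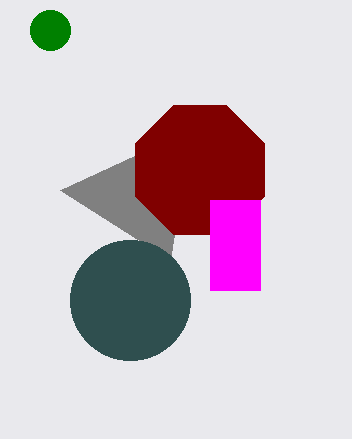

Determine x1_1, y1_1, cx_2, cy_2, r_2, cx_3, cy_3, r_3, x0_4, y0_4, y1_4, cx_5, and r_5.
x1_1 = 60, y1_1 = 190, cx_2 = 200, cy_2 = 170, r_2 = 70, cx_3 = 130, cy_3 = 300, r_3 = 60, x0_4 = 210, y0_4 = 200, y1_4 = 290, cx_5 = 50, r_5 = 20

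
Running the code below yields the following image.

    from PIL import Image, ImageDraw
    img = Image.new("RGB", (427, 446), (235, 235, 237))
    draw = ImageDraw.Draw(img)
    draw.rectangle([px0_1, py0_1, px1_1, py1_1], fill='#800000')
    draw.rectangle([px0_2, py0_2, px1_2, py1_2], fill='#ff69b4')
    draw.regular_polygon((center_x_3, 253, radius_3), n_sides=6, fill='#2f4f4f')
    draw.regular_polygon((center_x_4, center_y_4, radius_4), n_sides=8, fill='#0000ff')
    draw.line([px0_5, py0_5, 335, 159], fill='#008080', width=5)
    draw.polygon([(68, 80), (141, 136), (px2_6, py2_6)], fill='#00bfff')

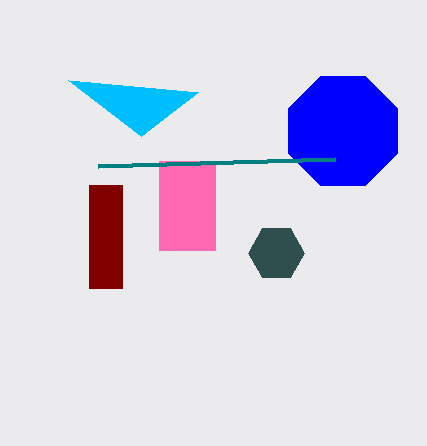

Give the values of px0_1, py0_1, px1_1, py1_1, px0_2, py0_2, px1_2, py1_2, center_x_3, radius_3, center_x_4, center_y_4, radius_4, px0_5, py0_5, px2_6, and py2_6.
px0_1 = 89; py0_1 = 185; px1_1 = 122; py1_1 = 288; px0_2 = 159; py0_2 = 161; px1_2 = 215; py1_2 = 250; center_x_3 = 276; radius_3 = 28; center_x_4 = 343; center_y_4 = 131; radius_4 = 59; px0_5 = 98; py0_5 = 166; px2_6 = 198; py2_6 = 92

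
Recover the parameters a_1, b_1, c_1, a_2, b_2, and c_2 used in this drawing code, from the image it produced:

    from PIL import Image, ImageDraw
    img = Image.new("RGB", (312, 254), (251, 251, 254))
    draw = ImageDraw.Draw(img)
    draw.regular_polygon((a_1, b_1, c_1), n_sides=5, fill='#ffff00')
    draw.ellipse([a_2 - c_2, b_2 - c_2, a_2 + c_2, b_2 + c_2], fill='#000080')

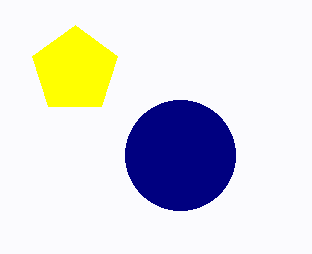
a_1 = 75
b_1 = 70
c_1 = 45
a_2 = 180
b_2 = 155
c_2 = 55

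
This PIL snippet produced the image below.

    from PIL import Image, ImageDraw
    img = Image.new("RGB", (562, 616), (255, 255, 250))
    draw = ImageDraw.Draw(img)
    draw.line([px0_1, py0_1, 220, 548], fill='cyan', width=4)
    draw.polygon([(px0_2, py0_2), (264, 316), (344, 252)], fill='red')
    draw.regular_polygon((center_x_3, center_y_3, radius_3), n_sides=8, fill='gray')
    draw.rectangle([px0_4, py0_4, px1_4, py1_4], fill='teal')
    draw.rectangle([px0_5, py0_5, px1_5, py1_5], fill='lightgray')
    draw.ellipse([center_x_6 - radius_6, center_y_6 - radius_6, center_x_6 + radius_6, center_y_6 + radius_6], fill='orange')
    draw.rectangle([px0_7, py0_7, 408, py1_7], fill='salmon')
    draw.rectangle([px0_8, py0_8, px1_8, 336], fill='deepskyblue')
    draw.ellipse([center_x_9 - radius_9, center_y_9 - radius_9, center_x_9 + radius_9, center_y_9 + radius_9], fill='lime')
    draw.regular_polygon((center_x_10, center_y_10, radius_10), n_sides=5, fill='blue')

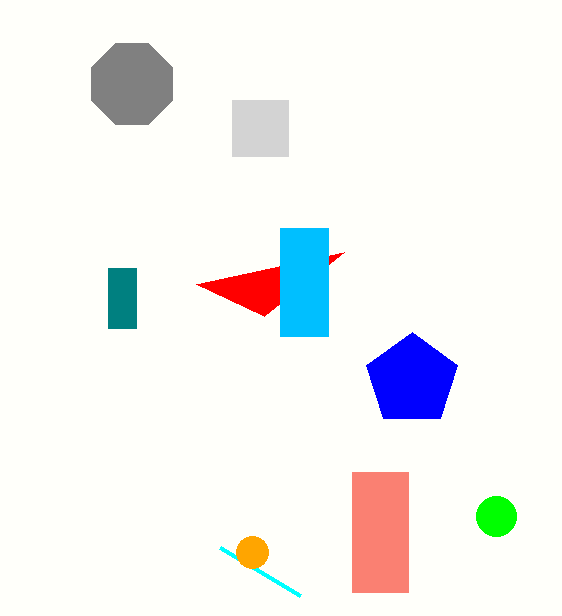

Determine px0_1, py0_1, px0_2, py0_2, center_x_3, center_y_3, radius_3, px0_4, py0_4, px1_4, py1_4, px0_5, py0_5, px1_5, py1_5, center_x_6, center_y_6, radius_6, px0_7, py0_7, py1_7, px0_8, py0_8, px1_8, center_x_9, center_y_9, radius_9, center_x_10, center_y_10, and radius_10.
px0_1 = 300, py0_1 = 596, px0_2 = 196, py0_2 = 284, center_x_3 = 132, center_y_3 = 84, radius_3 = 44, px0_4 = 108, py0_4 = 268, px1_4 = 136, py1_4 = 328, px0_5 = 232, py0_5 = 100, px1_5 = 288, py1_5 = 156, center_x_6 = 252, center_y_6 = 552, radius_6 = 16, px0_7 = 352, py0_7 = 472, py1_7 = 592, px0_8 = 280, py0_8 = 228, px1_8 = 328, center_x_9 = 496, center_y_9 = 516, radius_9 = 20, center_x_10 = 412, center_y_10 = 380, radius_10 = 48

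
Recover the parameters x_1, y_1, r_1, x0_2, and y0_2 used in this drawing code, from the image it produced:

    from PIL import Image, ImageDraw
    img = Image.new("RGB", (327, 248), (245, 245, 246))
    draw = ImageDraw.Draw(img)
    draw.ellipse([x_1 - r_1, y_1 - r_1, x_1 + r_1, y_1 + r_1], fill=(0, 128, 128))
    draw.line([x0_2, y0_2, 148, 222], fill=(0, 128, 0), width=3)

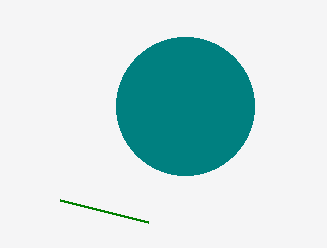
x_1 = 185; y_1 = 106; r_1 = 69; x0_2 = 60; y0_2 = 200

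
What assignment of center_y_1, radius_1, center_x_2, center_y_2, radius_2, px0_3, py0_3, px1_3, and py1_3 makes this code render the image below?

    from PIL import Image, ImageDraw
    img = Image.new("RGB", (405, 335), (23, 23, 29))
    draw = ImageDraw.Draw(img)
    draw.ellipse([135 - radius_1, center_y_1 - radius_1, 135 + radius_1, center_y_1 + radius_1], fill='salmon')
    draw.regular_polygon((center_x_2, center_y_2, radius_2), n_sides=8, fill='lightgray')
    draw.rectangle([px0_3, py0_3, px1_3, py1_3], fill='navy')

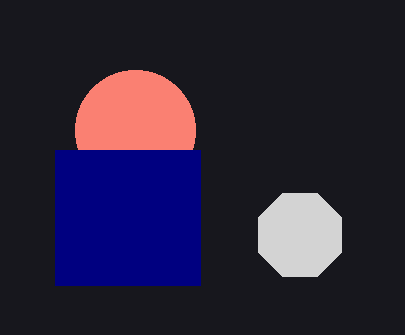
center_y_1 = 130
radius_1 = 60
center_x_2 = 300
center_y_2 = 235
radius_2 = 45
px0_3 = 55
py0_3 = 150
px1_3 = 200
py1_3 = 285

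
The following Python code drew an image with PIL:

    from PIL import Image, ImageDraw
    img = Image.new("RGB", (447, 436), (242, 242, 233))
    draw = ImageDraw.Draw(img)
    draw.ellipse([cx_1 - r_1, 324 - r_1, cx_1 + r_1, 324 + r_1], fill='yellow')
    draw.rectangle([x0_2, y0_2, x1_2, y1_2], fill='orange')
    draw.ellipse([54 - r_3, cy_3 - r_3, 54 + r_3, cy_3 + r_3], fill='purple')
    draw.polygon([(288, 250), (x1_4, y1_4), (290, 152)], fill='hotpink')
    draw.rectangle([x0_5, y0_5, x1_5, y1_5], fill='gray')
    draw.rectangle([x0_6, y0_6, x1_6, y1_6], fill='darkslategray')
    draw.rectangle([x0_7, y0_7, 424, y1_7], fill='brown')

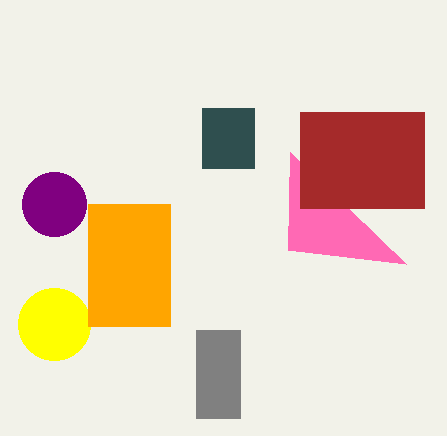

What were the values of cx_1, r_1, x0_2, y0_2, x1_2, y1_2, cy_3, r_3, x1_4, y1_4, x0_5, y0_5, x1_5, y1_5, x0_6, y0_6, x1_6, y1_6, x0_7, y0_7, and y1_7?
cx_1 = 54; r_1 = 36; x0_2 = 88; y0_2 = 204; x1_2 = 170; y1_2 = 326; cy_3 = 204; r_3 = 32; x1_4 = 406; y1_4 = 264; x0_5 = 196; y0_5 = 330; x1_5 = 240; y1_5 = 418; x0_6 = 202; y0_6 = 108; x1_6 = 254; y1_6 = 168; x0_7 = 300; y0_7 = 112; y1_7 = 208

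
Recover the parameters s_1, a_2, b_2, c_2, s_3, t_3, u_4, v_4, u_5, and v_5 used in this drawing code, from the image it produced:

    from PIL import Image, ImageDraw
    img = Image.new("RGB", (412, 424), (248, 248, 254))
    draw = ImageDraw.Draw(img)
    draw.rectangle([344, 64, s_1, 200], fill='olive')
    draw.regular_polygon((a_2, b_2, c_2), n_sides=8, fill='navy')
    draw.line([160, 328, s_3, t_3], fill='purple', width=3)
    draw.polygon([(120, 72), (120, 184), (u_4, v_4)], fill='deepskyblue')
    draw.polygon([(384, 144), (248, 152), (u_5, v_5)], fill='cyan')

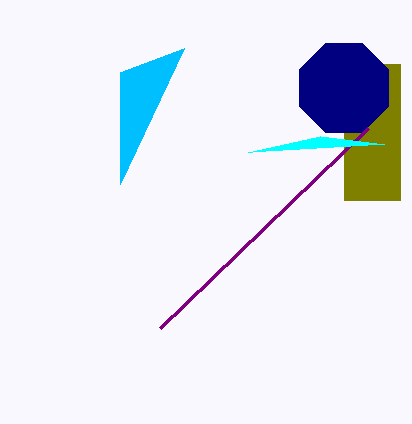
s_1 = 400; a_2 = 344; b_2 = 88; c_2 = 48; s_3 = 368; t_3 = 128; u_4 = 184; v_4 = 48; u_5 = 320; v_5 = 136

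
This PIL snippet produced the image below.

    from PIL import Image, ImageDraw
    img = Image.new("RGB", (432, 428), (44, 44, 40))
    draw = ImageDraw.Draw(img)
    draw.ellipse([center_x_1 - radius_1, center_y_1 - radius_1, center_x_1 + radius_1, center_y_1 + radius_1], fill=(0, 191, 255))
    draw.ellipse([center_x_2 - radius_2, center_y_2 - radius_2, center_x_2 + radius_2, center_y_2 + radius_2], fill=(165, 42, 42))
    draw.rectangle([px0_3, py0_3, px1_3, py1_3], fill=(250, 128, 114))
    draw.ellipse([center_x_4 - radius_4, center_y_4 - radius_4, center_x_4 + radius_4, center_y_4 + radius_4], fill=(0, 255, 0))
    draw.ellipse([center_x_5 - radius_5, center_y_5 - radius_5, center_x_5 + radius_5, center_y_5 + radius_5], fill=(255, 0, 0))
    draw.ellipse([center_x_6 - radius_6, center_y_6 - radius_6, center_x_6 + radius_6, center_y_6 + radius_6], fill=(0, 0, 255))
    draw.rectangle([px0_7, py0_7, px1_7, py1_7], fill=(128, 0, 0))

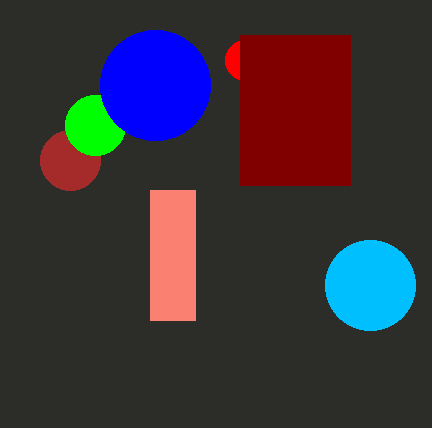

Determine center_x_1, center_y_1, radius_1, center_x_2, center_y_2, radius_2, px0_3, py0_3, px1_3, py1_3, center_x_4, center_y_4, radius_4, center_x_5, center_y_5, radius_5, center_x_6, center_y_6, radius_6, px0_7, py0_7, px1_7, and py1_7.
center_x_1 = 370; center_y_1 = 285; radius_1 = 45; center_x_2 = 70; center_y_2 = 160; radius_2 = 30; px0_3 = 150; py0_3 = 190; px1_3 = 195; py1_3 = 320; center_x_4 = 95; center_y_4 = 125; radius_4 = 30; center_x_5 = 245; center_y_5 = 60; radius_5 = 20; center_x_6 = 155; center_y_6 = 85; radius_6 = 55; px0_7 = 240; py0_7 = 35; px1_7 = 350; py1_7 = 185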